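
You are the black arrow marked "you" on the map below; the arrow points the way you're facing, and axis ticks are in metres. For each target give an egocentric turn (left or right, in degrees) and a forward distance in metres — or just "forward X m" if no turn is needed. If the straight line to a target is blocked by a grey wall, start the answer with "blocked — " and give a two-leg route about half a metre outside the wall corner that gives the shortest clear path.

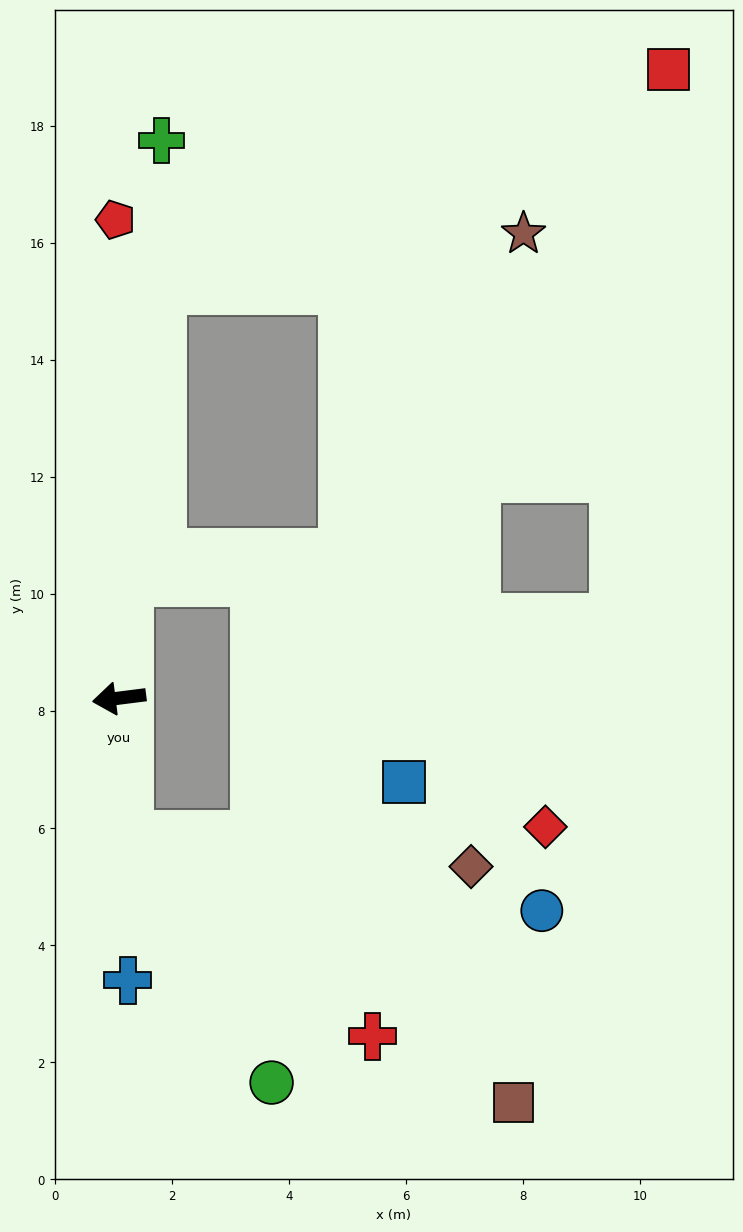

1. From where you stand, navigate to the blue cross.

turn left 84°, forward 4.8 m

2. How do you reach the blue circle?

blocked — turn left 87°, forward 2.4 m, then turn left 75°, forward 7.2 m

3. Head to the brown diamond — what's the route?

blocked — turn left 87°, forward 2.4 m, then turn left 81°, forward 5.9 m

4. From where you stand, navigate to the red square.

blocked — turn right 103°, forward 7.0 m, then turn right 61°, forward 9.4 m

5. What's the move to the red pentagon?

turn right 97°, forward 8.2 m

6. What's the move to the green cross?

turn right 102°, forward 9.6 m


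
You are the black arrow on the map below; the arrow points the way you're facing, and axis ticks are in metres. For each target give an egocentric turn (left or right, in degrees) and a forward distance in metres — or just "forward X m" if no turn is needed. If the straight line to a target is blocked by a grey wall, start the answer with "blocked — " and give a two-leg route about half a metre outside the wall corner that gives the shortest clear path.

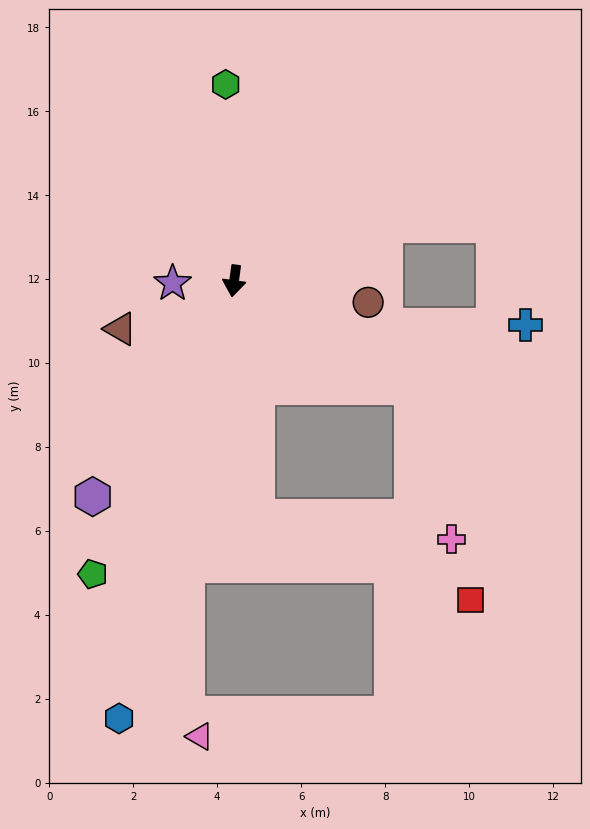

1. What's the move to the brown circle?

turn left 89°, forward 3.2 m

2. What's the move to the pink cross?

blocked — turn left 67°, forward 4.9 m, then turn right 45°, forward 3.8 m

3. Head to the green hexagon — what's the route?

turn right 170°, forward 4.7 m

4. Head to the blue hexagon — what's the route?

turn right 7°, forward 10.8 m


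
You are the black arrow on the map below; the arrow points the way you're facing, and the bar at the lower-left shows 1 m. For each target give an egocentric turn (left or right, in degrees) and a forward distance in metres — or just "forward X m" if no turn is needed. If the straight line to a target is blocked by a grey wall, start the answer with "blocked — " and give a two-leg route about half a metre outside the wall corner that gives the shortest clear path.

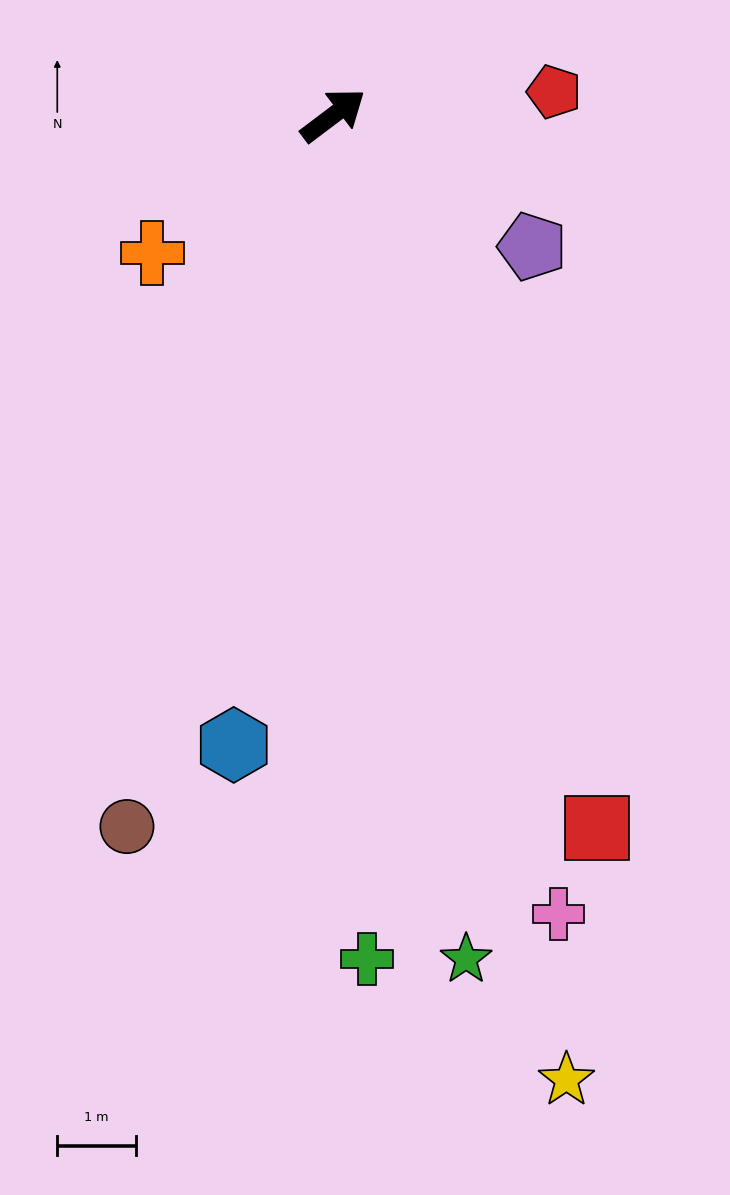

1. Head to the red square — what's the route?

turn right 107°, forward 9.7 m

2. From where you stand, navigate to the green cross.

turn right 125°, forward 10.8 m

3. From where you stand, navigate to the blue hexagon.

turn right 136°, forward 8.1 m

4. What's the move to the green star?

turn right 118°, forward 10.9 m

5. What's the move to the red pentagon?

turn right 31°, forward 2.8 m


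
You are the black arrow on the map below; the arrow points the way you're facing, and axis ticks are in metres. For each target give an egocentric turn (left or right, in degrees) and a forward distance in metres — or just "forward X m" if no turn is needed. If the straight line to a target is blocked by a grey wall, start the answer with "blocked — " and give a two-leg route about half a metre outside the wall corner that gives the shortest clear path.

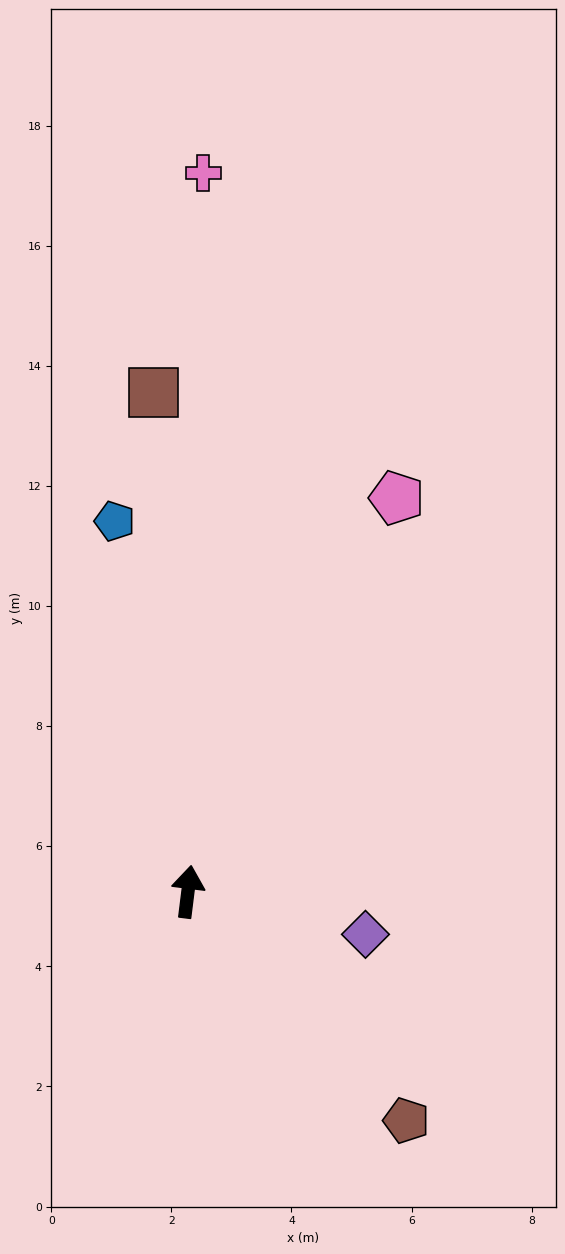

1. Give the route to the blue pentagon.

turn left 18°, forward 6.3 m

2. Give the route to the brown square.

turn left 11°, forward 8.3 m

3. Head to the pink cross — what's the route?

turn left 6°, forward 12.0 m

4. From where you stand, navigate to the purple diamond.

turn right 96°, forward 3.0 m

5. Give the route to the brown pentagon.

turn right 129°, forward 5.3 m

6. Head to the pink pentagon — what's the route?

turn right 21°, forward 7.4 m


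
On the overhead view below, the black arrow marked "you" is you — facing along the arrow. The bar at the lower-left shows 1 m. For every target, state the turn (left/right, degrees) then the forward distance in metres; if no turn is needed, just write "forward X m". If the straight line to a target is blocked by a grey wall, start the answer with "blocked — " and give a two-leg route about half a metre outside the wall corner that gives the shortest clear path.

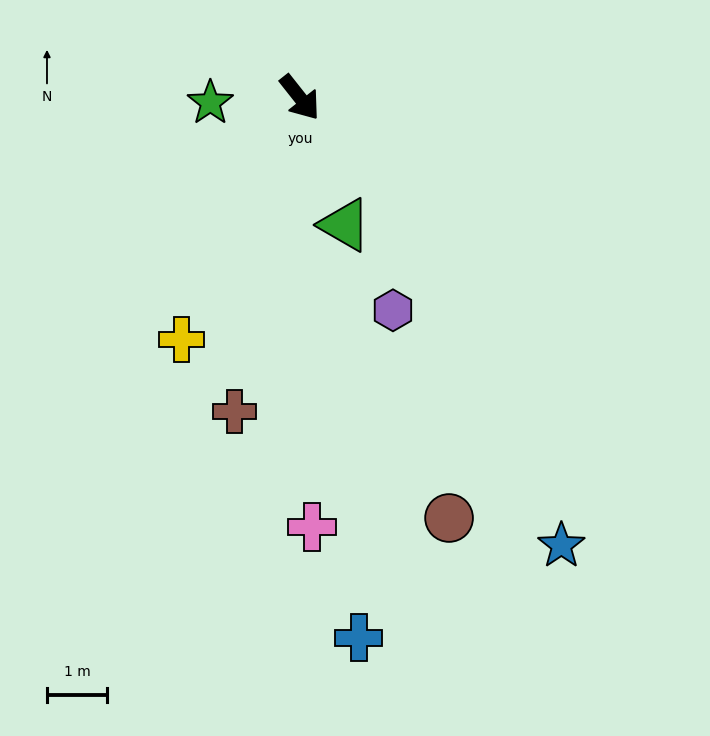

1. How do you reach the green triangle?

turn right 19°, forward 2.3 m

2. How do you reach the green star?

turn right 125°, forward 1.5 m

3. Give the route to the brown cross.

turn right 50°, forward 5.4 m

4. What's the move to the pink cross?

turn right 37°, forward 7.2 m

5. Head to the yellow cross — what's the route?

turn right 64°, forward 4.5 m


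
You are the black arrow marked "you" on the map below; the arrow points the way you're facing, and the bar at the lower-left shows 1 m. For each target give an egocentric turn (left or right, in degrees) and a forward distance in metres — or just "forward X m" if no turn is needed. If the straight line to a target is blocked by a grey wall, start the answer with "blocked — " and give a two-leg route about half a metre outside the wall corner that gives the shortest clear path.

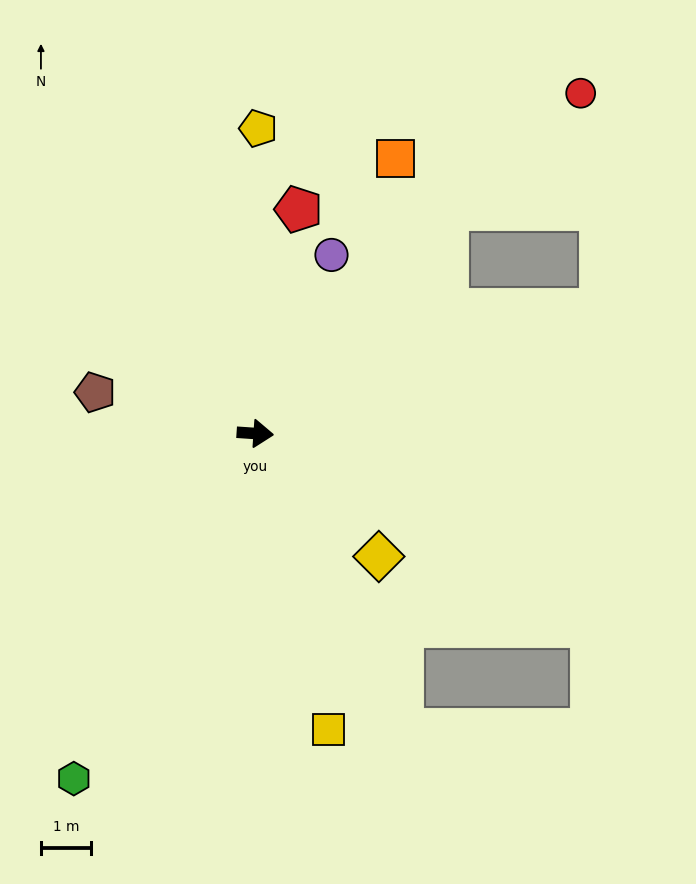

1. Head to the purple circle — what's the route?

turn left 71°, forward 3.9 m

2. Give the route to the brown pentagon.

turn left 169°, forward 3.3 m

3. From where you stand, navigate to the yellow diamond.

turn right 41°, forward 3.5 m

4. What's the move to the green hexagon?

turn right 114°, forward 7.8 m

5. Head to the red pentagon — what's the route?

turn left 83°, forward 4.6 m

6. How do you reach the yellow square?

turn right 72°, forward 6.1 m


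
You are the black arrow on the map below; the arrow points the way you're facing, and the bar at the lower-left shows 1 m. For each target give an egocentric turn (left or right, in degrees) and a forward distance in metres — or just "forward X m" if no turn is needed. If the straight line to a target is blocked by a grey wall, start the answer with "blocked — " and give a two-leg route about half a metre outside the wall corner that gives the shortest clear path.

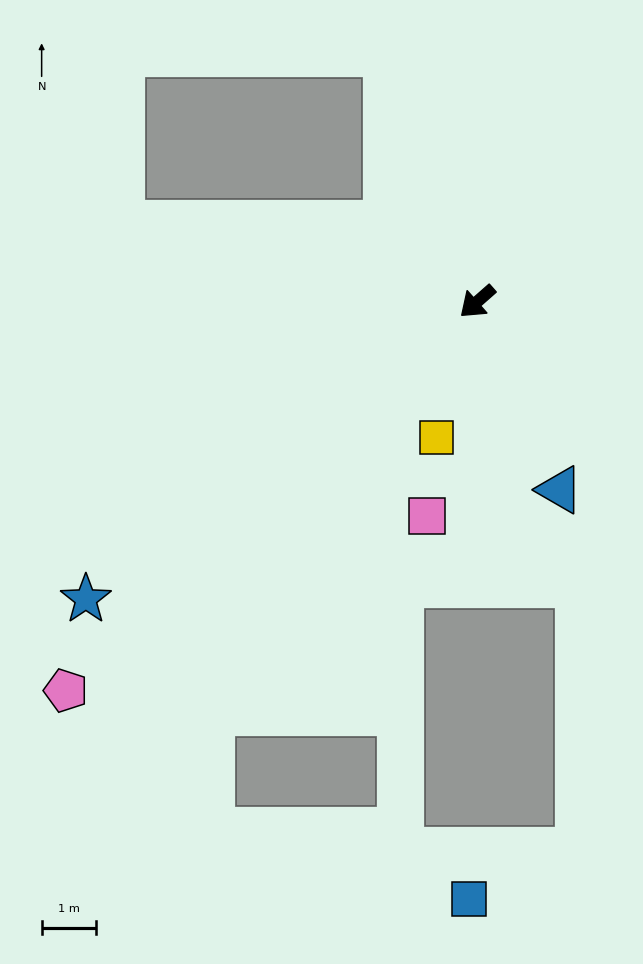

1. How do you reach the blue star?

turn right 4°, forward 9.1 m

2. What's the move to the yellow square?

turn left 32°, forward 2.6 m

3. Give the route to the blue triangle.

turn left 72°, forward 3.8 m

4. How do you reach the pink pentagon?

turn left 2°, forward 10.5 m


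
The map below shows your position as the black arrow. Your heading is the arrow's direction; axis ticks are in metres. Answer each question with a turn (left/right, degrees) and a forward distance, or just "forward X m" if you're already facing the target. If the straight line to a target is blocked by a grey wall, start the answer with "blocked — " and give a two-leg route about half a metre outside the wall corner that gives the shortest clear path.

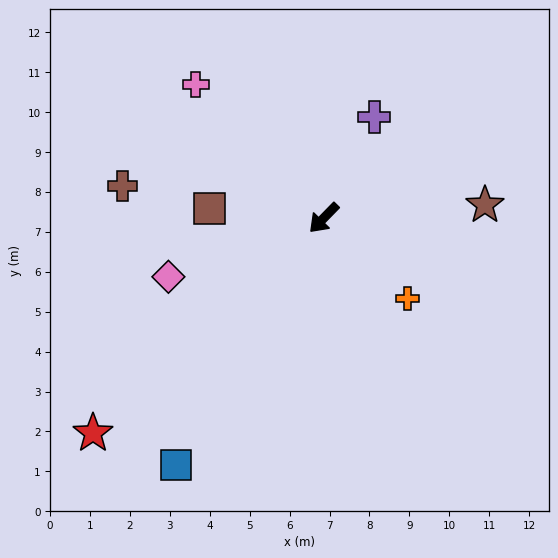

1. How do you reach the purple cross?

turn right 162°, forward 2.8 m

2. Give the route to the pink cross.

turn right 92°, forward 4.6 m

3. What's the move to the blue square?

turn left 13°, forward 7.2 m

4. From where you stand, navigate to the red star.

turn right 3°, forward 7.9 m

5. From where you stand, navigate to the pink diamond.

turn right 25°, forward 4.2 m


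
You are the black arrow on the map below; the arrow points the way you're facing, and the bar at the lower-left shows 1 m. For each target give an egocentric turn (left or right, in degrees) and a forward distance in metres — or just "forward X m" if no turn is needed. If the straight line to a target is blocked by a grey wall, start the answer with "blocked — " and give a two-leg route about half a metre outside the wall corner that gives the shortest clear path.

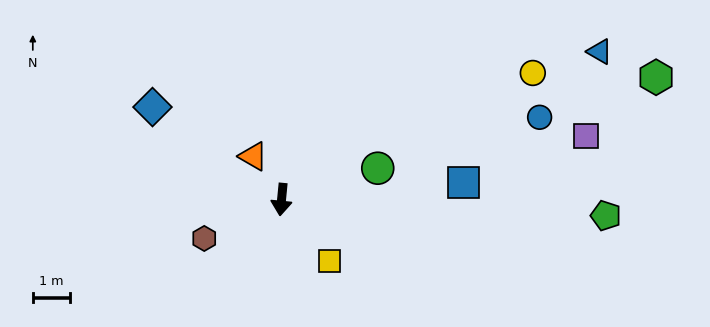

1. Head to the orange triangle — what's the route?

turn right 141°, forward 1.4 m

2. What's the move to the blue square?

turn left 101°, forward 4.9 m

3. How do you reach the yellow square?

turn left 44°, forward 2.1 m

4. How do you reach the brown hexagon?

turn right 58°, forward 2.3 m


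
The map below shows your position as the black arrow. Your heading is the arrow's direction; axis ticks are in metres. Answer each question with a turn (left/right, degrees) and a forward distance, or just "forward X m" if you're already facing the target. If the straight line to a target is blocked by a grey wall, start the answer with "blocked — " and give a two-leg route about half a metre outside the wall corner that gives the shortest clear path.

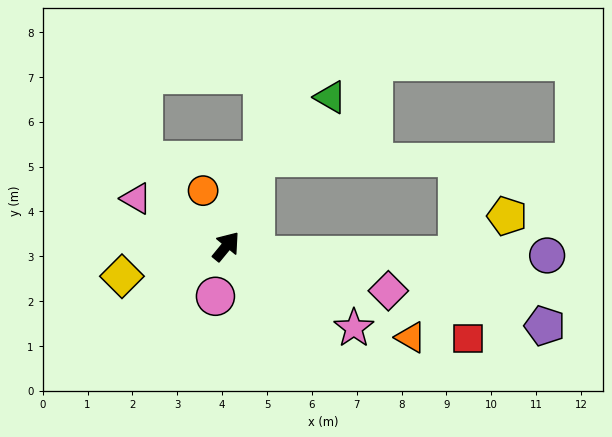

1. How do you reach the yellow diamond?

turn left 145°, forward 2.4 m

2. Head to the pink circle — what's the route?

turn right 153°, forward 1.1 m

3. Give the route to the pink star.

turn right 83°, forward 3.4 m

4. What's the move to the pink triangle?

turn left 101°, forward 2.3 m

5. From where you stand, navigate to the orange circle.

turn left 62°, forward 1.3 m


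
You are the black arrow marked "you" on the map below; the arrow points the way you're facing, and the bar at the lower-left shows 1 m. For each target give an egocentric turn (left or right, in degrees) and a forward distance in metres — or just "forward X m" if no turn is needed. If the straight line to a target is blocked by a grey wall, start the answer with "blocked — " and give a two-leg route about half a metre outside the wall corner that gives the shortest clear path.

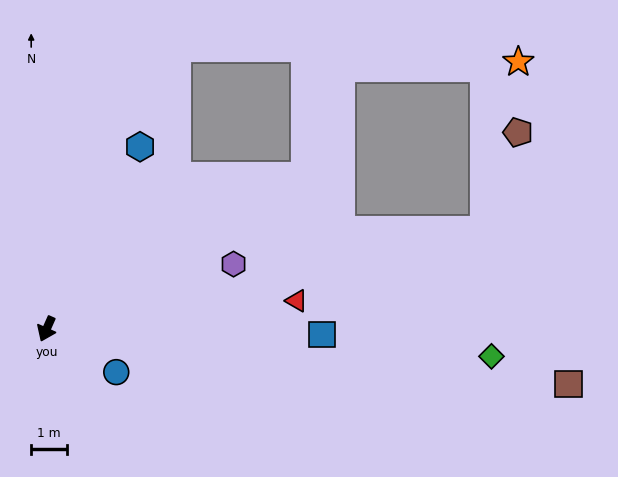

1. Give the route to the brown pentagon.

blocked — turn left 127°, forward 12.6 m, then turn left 58°, forward 2.9 m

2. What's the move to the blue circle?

turn left 82°, forward 2.3 m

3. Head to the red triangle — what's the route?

turn left 120°, forward 7.1 m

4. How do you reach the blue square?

turn left 113°, forward 7.7 m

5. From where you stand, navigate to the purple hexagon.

turn left 133°, forward 5.6 m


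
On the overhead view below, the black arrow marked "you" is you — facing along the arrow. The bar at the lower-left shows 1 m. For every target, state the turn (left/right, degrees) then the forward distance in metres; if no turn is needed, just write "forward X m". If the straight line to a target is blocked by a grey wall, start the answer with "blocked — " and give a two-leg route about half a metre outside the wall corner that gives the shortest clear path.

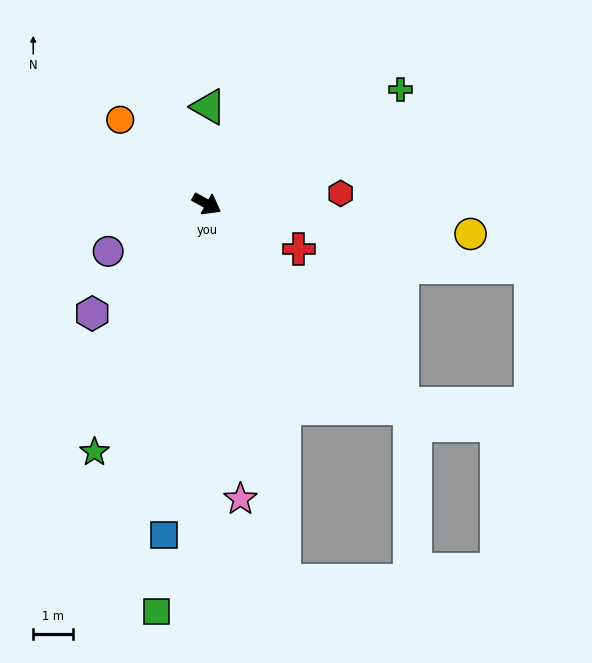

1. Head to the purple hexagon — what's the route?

turn right 107°, forward 4.0 m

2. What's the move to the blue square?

turn right 68°, forward 8.3 m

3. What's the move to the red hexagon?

turn left 34°, forward 3.4 m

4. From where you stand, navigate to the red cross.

turn left 3°, forward 2.6 m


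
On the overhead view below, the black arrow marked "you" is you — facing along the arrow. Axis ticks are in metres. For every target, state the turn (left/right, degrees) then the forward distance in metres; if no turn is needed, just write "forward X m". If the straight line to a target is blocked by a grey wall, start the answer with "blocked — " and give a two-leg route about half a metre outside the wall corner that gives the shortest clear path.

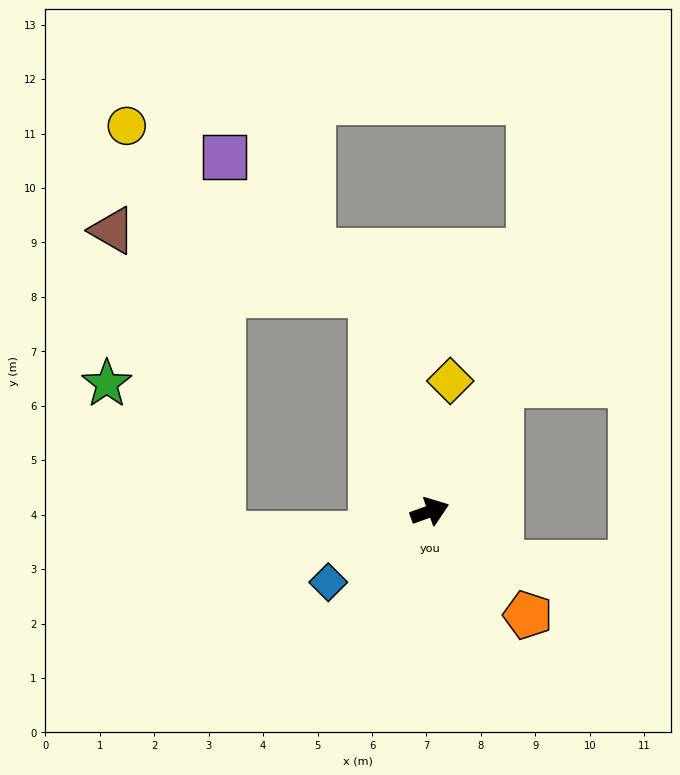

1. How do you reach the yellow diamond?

turn left 61°, forward 2.4 m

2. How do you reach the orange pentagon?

turn right 66°, forward 2.6 m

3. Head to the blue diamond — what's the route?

turn right 165°, forward 2.3 m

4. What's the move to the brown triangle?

blocked — turn left 85°, forward 4.1 m, then turn left 61°, forward 4.9 m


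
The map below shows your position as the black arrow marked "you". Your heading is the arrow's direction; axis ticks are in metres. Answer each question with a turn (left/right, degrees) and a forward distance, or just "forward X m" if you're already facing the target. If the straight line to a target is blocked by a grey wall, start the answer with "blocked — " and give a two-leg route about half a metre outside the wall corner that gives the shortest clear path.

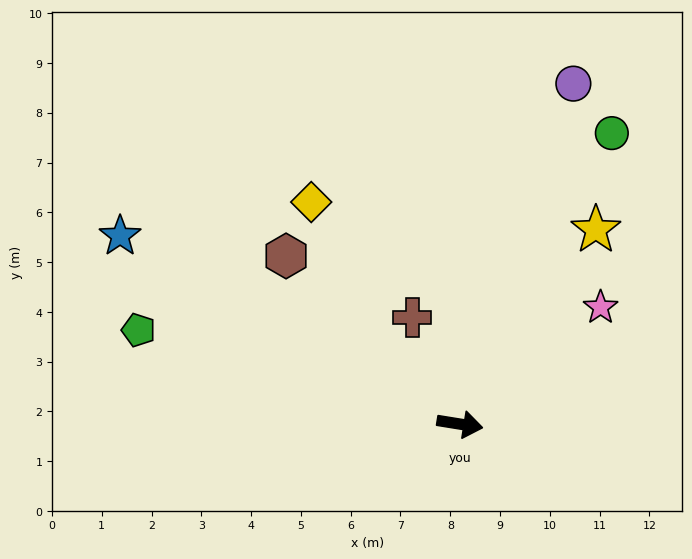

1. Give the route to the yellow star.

turn left 64°, forward 4.8 m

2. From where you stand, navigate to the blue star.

turn left 160°, forward 7.8 m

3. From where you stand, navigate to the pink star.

turn left 49°, forward 3.7 m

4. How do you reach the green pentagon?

turn left 173°, forward 6.7 m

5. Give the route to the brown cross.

turn left 123°, forward 2.3 m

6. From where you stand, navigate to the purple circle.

turn left 81°, forward 7.2 m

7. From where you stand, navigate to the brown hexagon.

turn left 145°, forward 4.9 m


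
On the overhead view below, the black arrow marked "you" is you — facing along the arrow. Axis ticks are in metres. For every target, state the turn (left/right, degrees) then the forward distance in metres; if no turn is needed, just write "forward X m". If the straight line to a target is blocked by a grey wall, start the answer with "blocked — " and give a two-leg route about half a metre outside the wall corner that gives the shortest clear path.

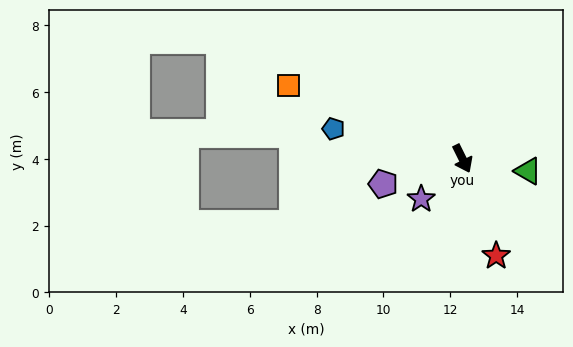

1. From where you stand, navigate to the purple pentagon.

turn right 99°, forward 2.5 m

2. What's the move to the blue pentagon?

turn right 129°, forward 4.0 m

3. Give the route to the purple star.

turn right 72°, forward 1.7 m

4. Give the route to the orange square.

turn right 139°, forward 5.6 m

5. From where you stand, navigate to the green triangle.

turn left 53°, forward 2.0 m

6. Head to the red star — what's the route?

turn right 7°, forward 3.1 m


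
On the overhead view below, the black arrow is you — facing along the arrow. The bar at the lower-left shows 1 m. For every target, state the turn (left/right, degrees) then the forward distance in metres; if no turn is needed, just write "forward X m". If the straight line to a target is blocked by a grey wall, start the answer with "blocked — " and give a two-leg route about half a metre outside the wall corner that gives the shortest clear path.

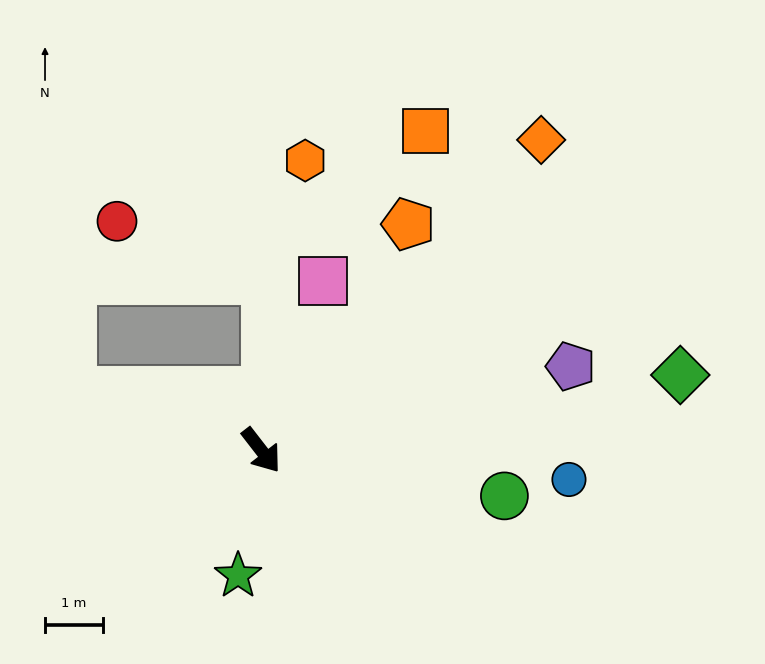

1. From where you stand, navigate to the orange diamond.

turn left 100°, forward 7.3 m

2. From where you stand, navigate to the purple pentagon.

turn left 67°, forward 5.6 m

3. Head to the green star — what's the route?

turn right 48°, forward 2.2 m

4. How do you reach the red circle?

blocked — turn left 141°, forward 3.0 m, then turn left 70°, forward 2.8 m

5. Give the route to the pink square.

turn left 122°, forward 3.1 m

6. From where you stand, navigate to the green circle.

turn left 42°, forward 4.3 m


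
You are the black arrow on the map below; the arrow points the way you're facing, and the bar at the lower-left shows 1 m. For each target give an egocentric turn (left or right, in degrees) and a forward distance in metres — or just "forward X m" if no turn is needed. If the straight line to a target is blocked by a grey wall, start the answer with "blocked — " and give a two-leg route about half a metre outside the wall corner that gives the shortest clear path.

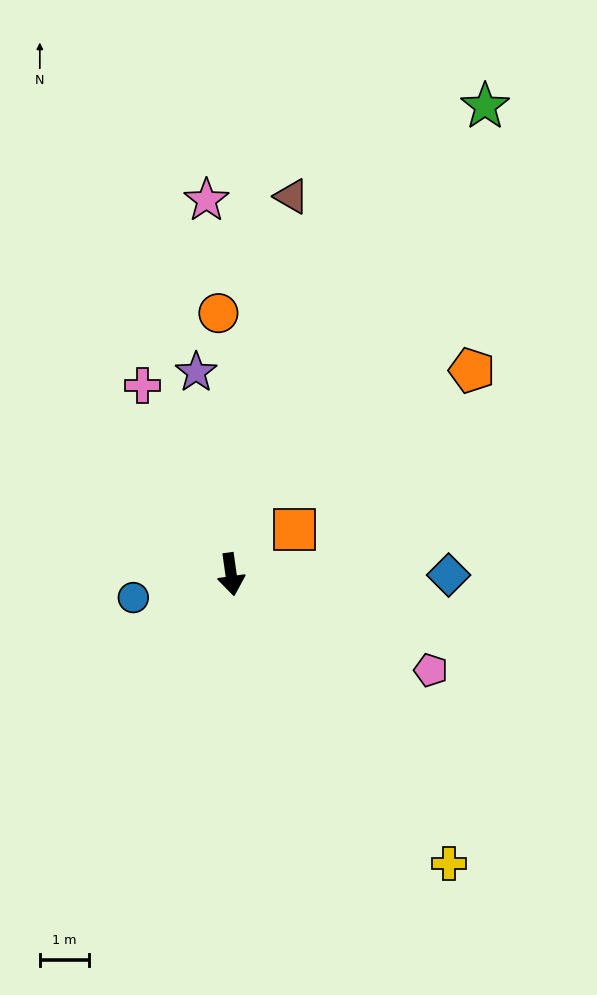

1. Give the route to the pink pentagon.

turn left 56°, forward 4.5 m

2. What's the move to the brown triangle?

turn left 163°, forward 7.8 m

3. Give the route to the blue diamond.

turn left 82°, forward 4.4 m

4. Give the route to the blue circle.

turn right 85°, forward 2.0 m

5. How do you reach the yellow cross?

turn left 29°, forward 7.3 m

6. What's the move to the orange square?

turn left 117°, forward 1.6 m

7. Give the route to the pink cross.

turn right 163°, forward 4.2 m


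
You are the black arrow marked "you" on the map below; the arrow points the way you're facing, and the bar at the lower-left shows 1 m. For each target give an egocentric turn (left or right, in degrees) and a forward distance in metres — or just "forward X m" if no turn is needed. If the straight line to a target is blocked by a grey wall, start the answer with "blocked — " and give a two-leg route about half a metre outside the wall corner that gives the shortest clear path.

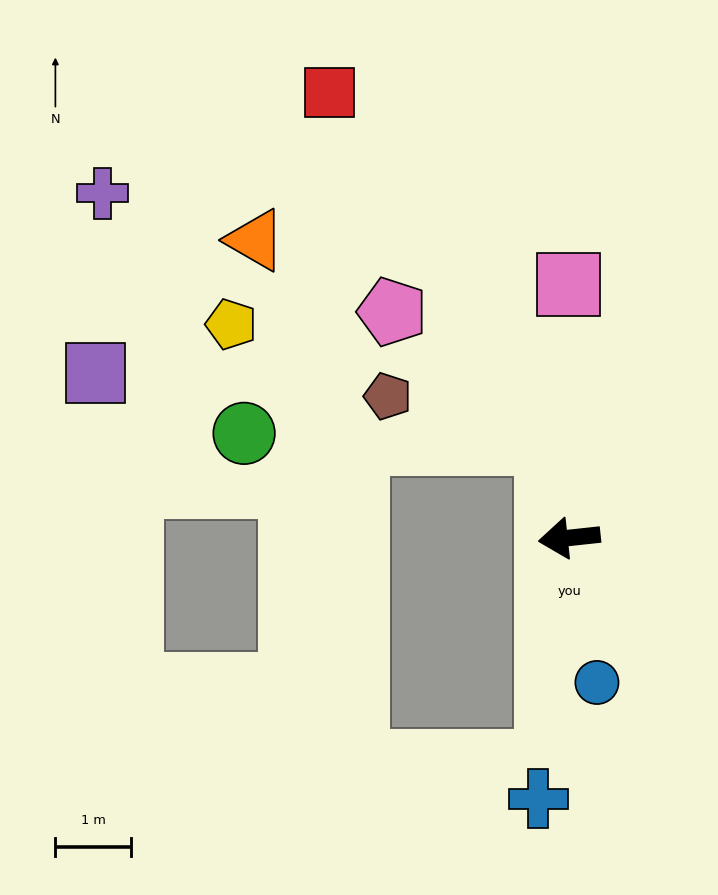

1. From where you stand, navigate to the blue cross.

turn left 77°, forward 3.5 m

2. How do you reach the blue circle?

turn left 95°, forward 2.0 m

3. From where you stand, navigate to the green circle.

blocked — turn right 83°, forward 1.3 m, then turn left 75°, forward 4.0 m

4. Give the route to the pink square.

turn right 96°, forward 3.4 m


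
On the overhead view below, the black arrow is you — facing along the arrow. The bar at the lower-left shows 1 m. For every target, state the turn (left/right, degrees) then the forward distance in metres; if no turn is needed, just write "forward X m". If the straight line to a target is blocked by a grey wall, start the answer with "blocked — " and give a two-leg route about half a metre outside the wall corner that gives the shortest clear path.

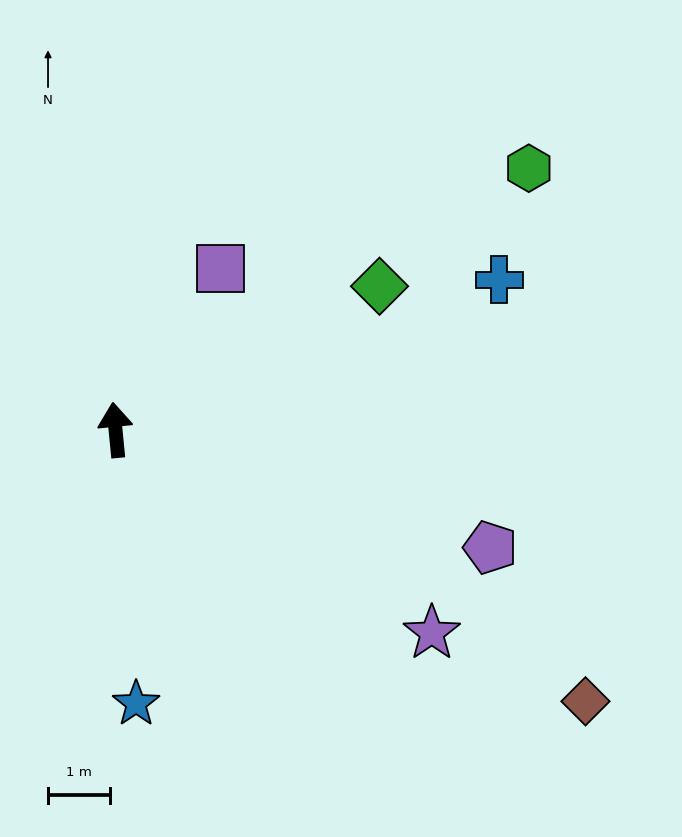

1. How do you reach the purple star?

turn right 128°, forward 6.0 m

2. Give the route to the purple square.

turn right 39°, forward 3.1 m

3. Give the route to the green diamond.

turn right 67°, forward 4.8 m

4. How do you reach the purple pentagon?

turn right 113°, forward 6.3 m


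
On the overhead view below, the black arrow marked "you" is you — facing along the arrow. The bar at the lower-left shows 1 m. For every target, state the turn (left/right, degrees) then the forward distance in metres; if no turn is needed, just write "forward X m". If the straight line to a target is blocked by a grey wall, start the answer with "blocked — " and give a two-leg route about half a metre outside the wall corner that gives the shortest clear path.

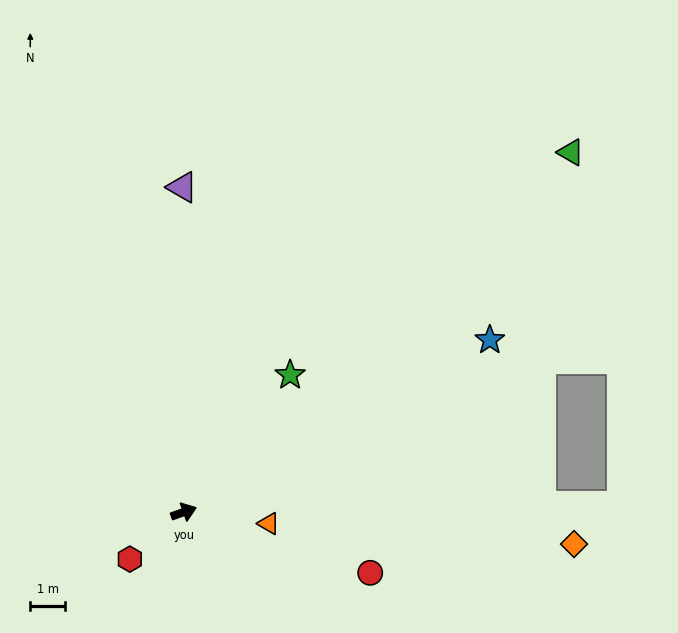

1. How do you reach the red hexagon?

turn right 158°, forward 2.0 m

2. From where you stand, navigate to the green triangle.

turn left 23°, forward 15.0 m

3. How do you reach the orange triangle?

turn right 27°, forward 2.4 m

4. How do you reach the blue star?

turn left 10°, forward 10.0 m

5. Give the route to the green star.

turn left 33°, forward 4.9 m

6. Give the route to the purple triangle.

turn left 71°, forward 9.3 m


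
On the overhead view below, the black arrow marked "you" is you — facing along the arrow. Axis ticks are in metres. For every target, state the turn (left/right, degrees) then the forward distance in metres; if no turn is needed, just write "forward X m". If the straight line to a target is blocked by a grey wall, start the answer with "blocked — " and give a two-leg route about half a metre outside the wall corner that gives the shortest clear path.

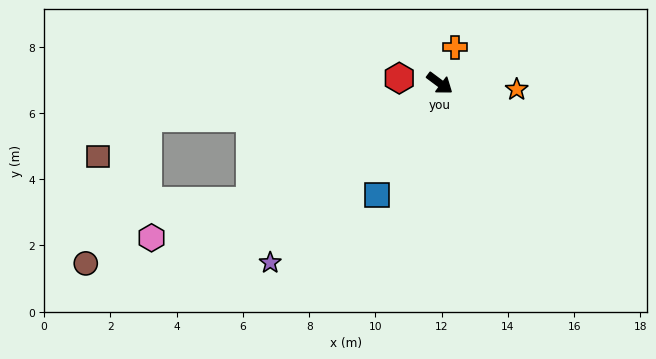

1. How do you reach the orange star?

turn left 32°, forward 2.3 m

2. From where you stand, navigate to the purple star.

turn right 97°, forward 7.5 m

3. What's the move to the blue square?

turn right 83°, forward 3.9 m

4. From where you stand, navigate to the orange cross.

turn left 104°, forward 1.2 m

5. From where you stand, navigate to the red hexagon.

turn right 151°, forward 1.2 m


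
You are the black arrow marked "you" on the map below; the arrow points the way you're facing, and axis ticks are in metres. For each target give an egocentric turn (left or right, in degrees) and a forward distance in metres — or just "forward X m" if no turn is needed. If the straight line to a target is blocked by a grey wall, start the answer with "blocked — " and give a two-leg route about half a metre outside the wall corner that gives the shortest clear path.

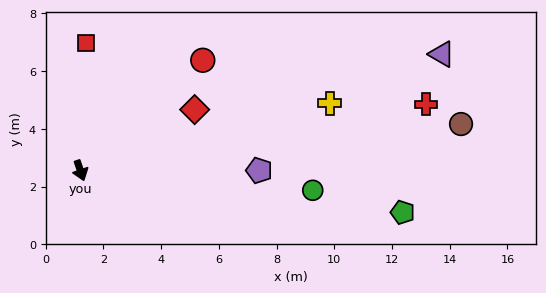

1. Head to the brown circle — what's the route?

turn left 78°, forward 13.3 m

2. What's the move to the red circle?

turn left 113°, forward 5.7 m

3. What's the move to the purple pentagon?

turn left 71°, forward 6.2 m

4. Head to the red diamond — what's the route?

turn left 99°, forward 4.5 m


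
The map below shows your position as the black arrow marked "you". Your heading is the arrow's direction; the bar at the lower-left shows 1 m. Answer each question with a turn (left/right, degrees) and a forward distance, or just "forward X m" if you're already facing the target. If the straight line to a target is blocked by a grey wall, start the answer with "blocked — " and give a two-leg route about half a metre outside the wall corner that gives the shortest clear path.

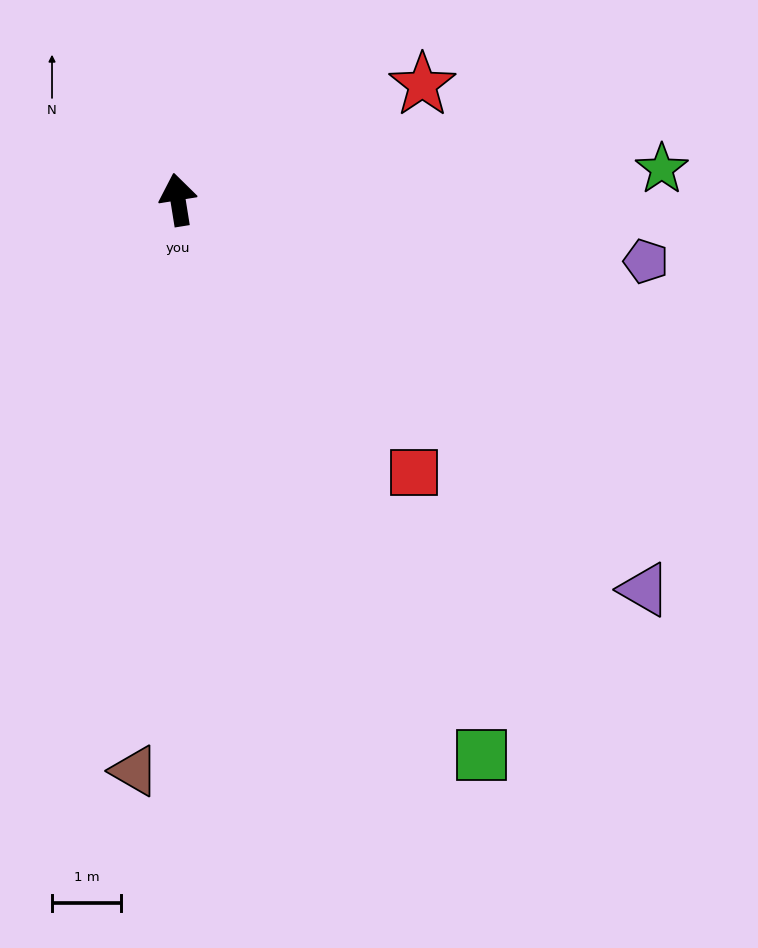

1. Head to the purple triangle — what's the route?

turn right 139°, forward 8.8 m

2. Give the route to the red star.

turn right 74°, forward 3.9 m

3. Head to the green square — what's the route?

turn right 160°, forward 9.2 m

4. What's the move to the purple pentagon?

turn right 107°, forward 6.8 m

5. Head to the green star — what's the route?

turn right 95°, forward 7.0 m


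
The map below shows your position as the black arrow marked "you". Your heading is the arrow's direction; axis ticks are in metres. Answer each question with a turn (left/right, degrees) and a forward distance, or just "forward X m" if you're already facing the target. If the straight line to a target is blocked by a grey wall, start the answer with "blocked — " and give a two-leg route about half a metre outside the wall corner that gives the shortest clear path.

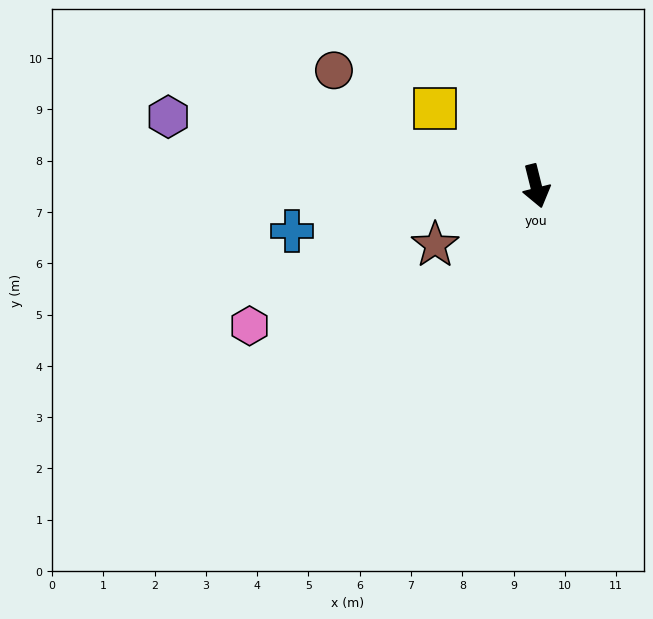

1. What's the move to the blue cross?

turn right 94°, forward 4.8 m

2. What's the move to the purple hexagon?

turn right 115°, forward 7.3 m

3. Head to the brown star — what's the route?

turn right 74°, forward 2.3 m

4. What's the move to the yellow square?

turn right 141°, forward 2.5 m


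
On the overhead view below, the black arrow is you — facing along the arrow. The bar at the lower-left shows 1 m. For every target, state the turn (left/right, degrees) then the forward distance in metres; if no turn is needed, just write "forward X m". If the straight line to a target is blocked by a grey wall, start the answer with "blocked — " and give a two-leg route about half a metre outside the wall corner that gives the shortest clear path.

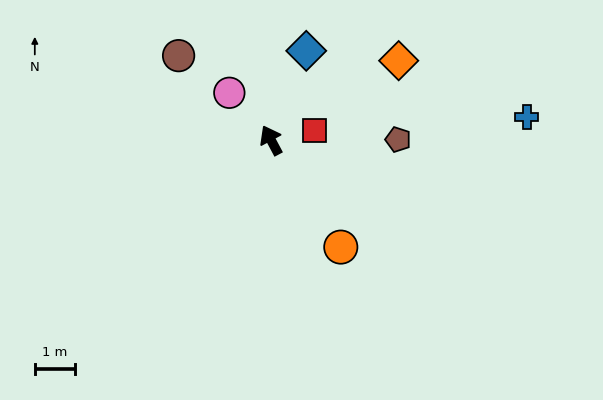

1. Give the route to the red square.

turn right 105°, forward 1.1 m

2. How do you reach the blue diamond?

turn right 49°, forward 2.4 m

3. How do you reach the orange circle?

turn right 175°, forward 3.2 m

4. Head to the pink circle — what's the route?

turn left 13°, forward 1.6 m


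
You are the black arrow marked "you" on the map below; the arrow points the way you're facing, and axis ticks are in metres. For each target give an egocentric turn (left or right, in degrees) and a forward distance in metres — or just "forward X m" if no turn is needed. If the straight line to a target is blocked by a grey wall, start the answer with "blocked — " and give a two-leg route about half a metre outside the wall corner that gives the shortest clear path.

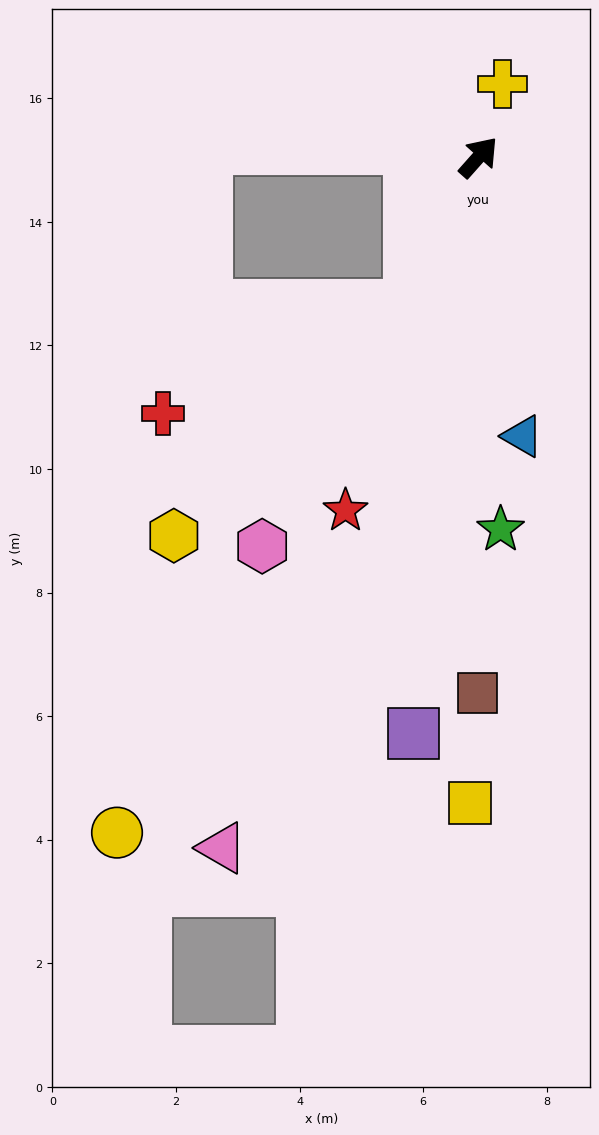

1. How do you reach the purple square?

turn right 145°, forward 9.4 m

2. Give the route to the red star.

turn right 159°, forward 6.1 m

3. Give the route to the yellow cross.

turn left 23°, forward 1.2 m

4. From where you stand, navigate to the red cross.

blocked — turn right 163°, forward 2.7 m, then turn right 42°, forward 4.4 m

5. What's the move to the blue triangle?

turn right 129°, forward 4.6 m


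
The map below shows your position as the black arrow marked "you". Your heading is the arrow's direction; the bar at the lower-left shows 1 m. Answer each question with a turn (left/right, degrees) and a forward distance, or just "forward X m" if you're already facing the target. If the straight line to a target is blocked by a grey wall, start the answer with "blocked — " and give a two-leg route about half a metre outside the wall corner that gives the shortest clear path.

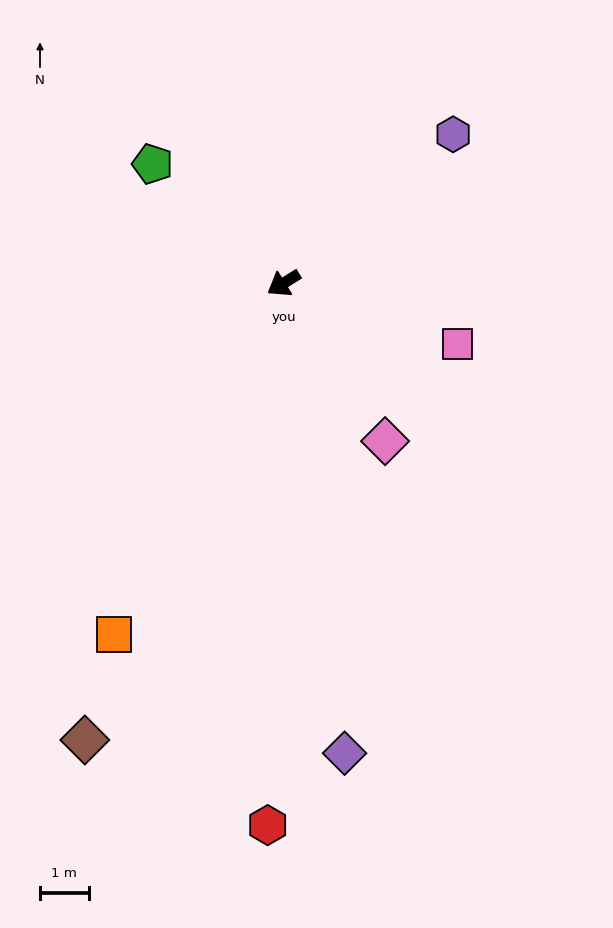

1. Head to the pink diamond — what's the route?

turn left 91°, forward 3.8 m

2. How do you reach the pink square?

turn left 129°, forward 3.8 m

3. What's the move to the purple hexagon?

turn right 170°, forward 4.6 m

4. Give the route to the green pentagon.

turn right 74°, forward 3.6 m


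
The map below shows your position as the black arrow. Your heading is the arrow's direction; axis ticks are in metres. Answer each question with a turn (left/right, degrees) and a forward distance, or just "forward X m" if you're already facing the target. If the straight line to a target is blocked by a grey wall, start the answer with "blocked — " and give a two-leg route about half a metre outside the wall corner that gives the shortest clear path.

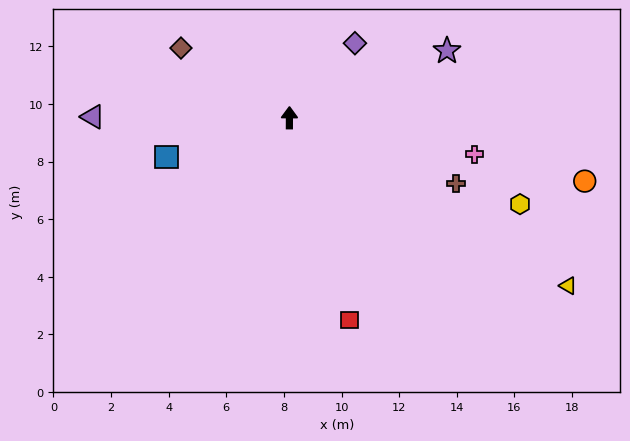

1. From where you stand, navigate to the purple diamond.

turn right 41°, forward 3.4 m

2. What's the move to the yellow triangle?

turn right 121°, forward 11.3 m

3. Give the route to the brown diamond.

turn left 58°, forward 4.5 m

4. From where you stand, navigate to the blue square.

turn left 108°, forward 4.5 m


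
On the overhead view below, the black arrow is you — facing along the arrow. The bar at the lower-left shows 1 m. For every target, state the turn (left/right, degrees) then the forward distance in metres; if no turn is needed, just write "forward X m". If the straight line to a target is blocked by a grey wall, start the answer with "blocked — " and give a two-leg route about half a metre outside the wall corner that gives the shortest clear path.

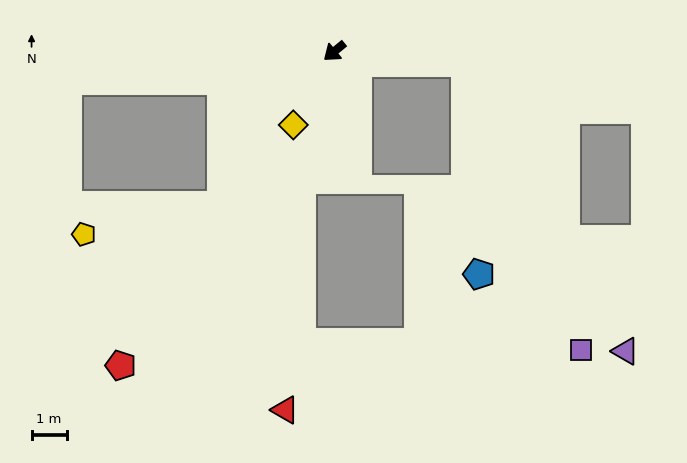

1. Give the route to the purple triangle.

blocked — turn left 136°, forward 3.8 m, then turn right 57°, forward 9.4 m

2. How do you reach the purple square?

blocked — turn left 136°, forward 3.8 m, then turn right 64°, forward 8.8 m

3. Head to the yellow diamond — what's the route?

turn left 21°, forward 2.4 m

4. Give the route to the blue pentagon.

blocked — turn left 136°, forward 3.8 m, then turn right 82°, forward 6.1 m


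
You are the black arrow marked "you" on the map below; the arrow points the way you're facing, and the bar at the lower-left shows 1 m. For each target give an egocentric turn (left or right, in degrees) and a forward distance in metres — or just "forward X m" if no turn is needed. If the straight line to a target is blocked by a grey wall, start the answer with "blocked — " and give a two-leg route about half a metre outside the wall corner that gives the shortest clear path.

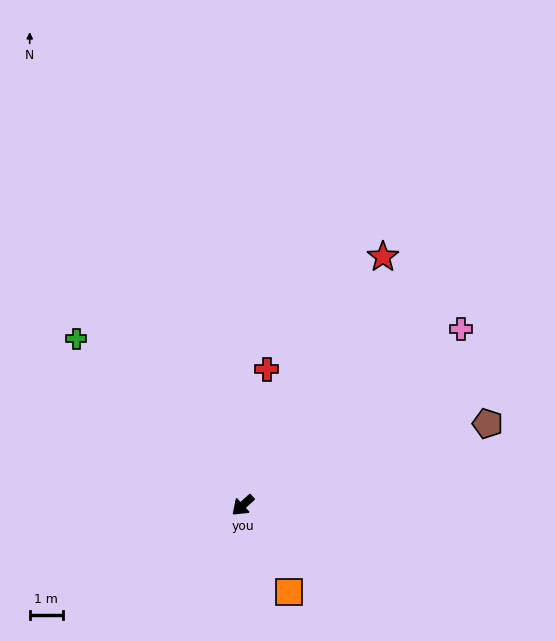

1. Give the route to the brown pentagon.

turn left 156°, forward 7.8 m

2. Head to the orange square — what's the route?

turn left 76°, forward 3.0 m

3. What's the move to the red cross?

turn right 142°, forward 4.2 m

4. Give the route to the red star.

turn right 162°, forward 8.6 m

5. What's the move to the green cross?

turn right 87°, forward 7.1 m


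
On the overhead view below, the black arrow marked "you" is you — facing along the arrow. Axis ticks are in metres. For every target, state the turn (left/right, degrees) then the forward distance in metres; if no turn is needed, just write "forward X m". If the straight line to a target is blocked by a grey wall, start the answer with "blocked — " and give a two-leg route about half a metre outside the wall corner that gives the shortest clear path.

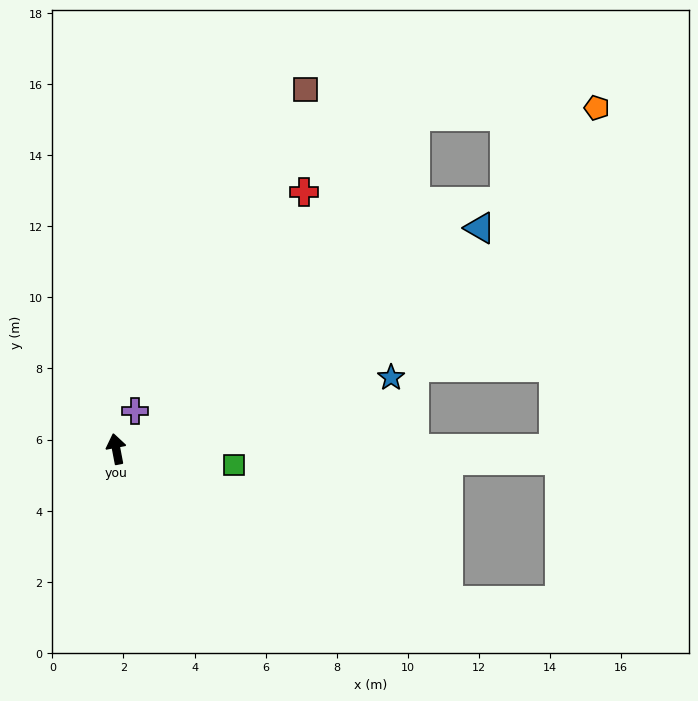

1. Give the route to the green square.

turn right 109°, forward 3.3 m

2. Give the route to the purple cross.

turn right 37°, forward 1.2 m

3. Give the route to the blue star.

turn right 86°, forward 8.0 m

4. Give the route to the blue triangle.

turn right 70°, forward 12.0 m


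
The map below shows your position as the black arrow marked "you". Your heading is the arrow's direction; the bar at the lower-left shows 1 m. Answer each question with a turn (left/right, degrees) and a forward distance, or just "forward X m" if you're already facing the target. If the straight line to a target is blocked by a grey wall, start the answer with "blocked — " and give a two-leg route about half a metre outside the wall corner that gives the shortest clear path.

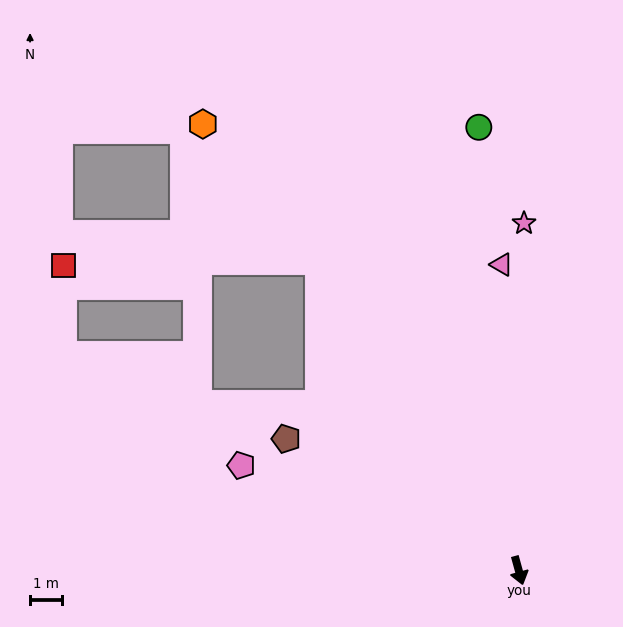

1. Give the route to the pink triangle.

turn left 168°, forward 9.6 m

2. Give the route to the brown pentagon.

turn right 135°, forward 8.3 m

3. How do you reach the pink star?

turn left 164°, forward 10.8 m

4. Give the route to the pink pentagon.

turn right 126°, forward 9.2 m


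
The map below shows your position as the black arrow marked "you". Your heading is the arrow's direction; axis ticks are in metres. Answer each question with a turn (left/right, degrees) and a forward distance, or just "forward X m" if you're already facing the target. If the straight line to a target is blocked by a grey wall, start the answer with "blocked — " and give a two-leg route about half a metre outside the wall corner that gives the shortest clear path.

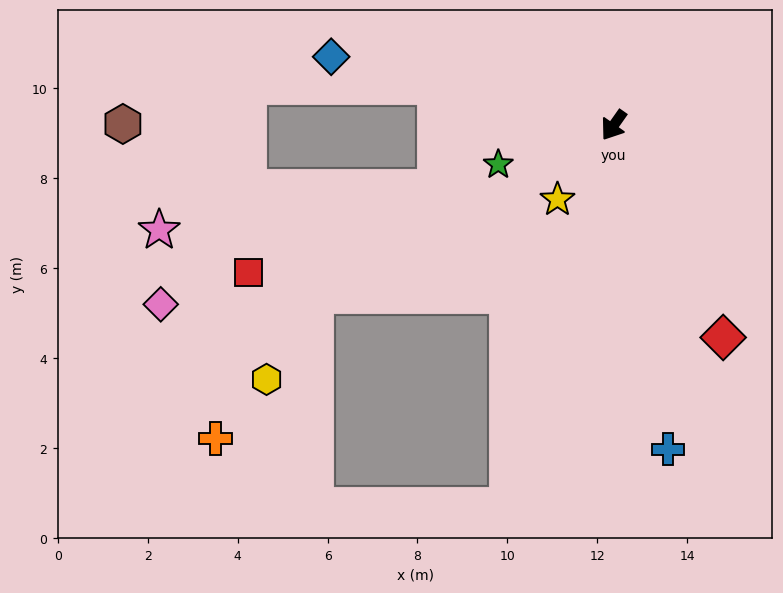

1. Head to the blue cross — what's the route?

turn left 45°, forward 7.3 m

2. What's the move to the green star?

turn right 36°, forward 2.7 m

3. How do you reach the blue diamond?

turn right 69°, forward 6.5 m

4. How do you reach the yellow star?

turn right 2°, forward 2.1 m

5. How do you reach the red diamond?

turn left 62°, forward 5.3 m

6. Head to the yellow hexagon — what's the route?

blocked — turn right 25°, forward 7.6 m, then turn left 30°, forward 2.2 m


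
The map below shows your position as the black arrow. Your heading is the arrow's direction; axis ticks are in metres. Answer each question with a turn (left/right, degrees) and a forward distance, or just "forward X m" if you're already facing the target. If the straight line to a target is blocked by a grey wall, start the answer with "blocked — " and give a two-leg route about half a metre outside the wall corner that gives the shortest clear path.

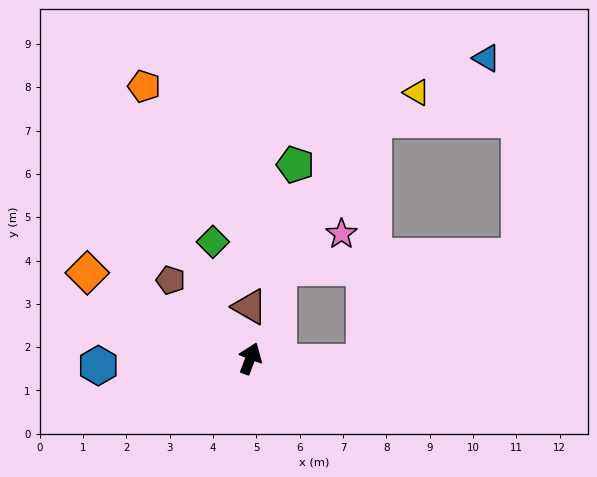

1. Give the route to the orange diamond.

turn left 83°, forward 4.3 m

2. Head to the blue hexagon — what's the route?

turn left 114°, forward 3.5 m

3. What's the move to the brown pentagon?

turn left 66°, forward 2.6 m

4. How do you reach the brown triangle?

turn left 22°, forward 1.2 m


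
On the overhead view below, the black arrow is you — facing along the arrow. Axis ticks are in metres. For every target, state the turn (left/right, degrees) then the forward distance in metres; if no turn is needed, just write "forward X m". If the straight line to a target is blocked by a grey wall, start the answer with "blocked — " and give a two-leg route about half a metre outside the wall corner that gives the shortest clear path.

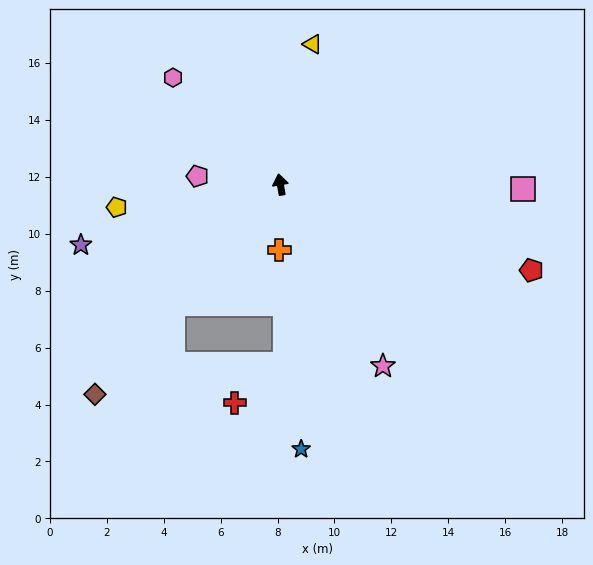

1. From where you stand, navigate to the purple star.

turn left 97°, forward 7.3 m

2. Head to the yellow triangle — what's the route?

turn right 23°, forward 5.1 m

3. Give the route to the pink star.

turn right 161°, forward 7.3 m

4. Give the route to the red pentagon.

turn right 119°, forward 9.3 m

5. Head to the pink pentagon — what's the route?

turn left 74°, forward 2.9 m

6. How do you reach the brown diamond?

turn left 129°, forward 9.8 m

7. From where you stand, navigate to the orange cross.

turn left 169°, forward 2.3 m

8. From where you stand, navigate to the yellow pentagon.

turn left 88°, forward 5.8 m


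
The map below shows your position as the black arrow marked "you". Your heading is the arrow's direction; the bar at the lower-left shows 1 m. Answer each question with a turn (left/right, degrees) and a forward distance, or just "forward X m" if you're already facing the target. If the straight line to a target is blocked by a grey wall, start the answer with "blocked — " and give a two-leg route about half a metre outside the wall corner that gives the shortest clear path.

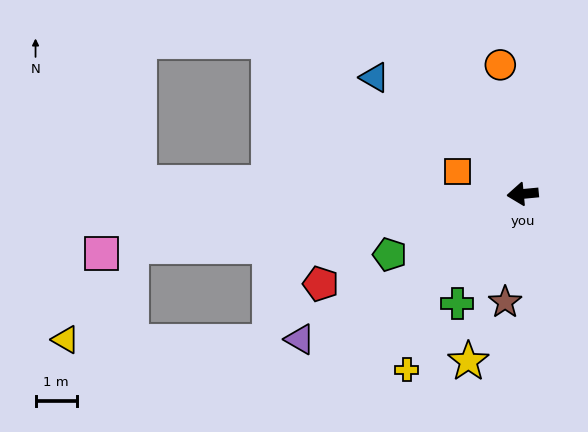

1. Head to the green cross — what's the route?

turn left 54°, forward 3.1 m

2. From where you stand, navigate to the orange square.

turn right 24°, forward 1.7 m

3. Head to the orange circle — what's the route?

turn right 86°, forward 3.2 m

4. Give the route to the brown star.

turn left 75°, forward 2.6 m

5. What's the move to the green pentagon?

turn left 19°, forward 3.5 m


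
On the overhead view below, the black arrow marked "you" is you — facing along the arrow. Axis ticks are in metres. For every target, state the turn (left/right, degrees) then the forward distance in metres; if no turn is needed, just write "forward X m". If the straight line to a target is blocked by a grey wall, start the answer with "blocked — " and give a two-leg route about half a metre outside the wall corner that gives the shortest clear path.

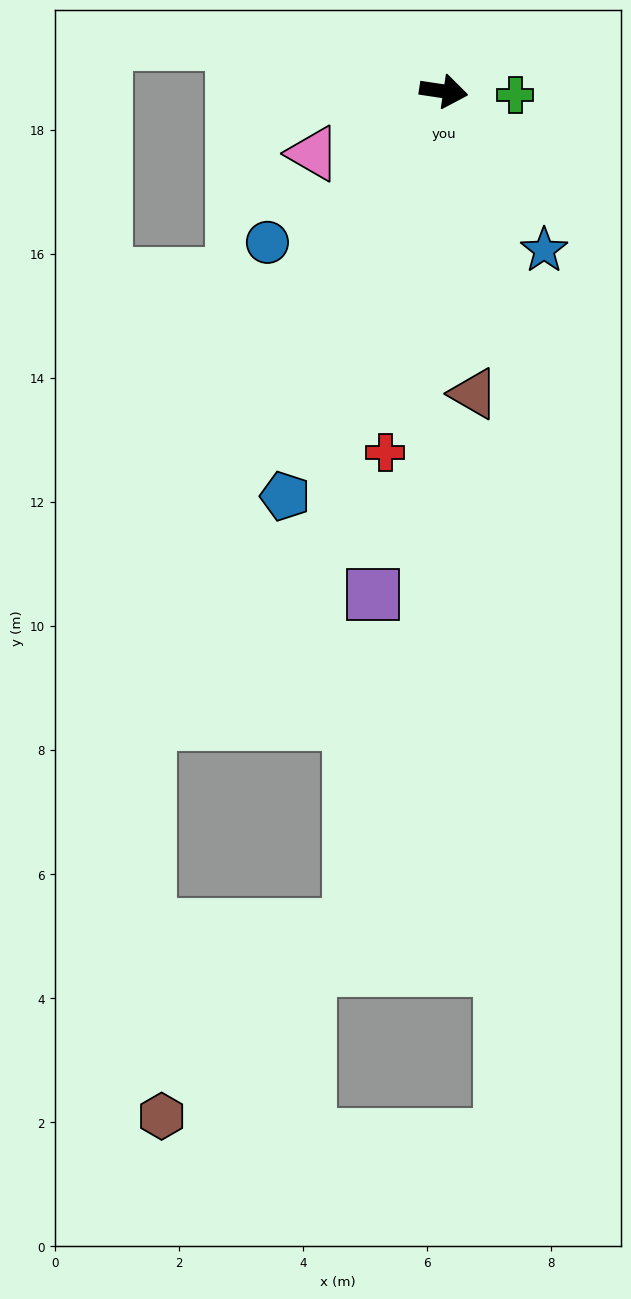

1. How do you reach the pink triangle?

turn right 146°, forward 2.3 m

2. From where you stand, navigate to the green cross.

turn left 6°, forward 1.2 m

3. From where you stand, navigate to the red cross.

turn right 91°, forward 5.9 m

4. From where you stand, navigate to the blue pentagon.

turn right 103°, forward 7.0 m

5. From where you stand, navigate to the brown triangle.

turn right 76°, forward 4.9 m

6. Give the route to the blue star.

turn right 49°, forward 3.0 m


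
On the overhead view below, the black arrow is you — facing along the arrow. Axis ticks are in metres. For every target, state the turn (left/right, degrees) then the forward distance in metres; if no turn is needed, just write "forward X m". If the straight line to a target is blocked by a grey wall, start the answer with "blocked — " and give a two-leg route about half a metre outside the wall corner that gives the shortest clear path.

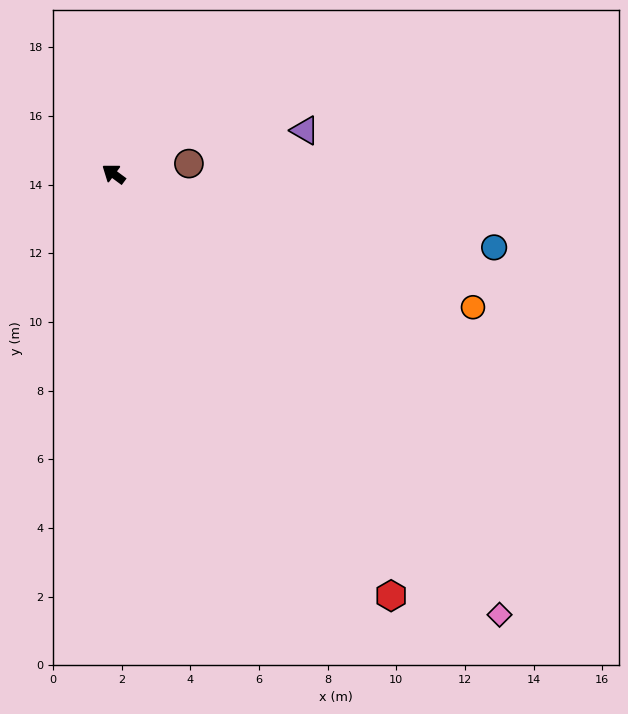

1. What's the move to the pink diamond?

turn left 168°, forward 17.1 m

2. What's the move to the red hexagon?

turn left 160°, forward 14.7 m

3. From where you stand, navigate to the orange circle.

turn right 164°, forward 11.2 m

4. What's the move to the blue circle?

turn right 154°, forward 11.3 m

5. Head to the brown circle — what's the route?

turn right 136°, forward 2.2 m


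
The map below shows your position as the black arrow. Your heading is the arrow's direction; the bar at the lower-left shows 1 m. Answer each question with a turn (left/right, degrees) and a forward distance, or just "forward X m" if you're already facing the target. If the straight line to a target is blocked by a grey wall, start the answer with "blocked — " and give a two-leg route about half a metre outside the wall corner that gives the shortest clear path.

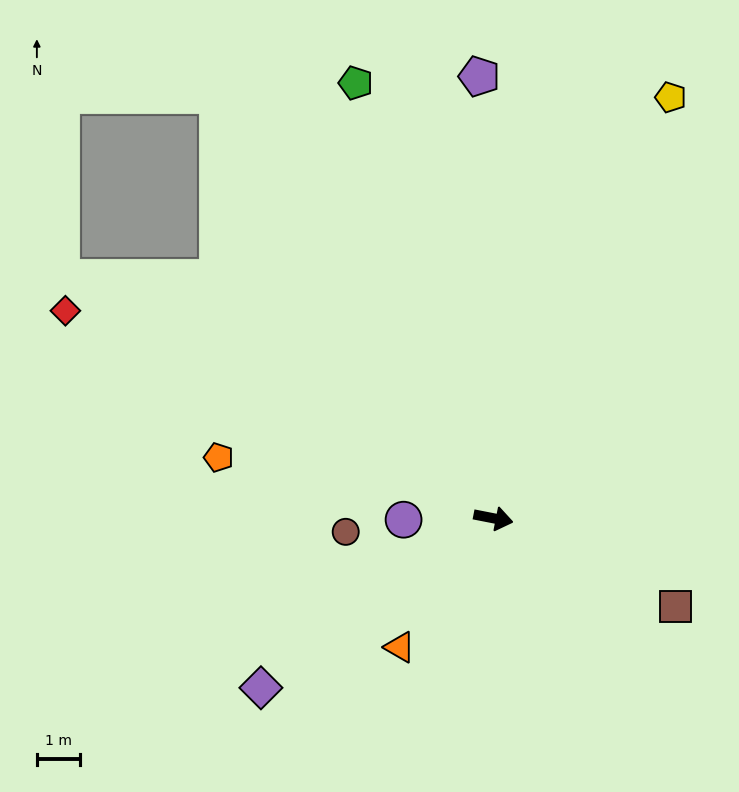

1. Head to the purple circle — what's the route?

turn right 168°, forward 2.1 m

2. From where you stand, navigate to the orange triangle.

turn right 115°, forward 3.7 m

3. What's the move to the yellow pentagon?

turn left 78°, forward 10.7 m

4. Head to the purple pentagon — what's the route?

turn left 103°, forward 10.3 m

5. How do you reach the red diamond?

turn left 165°, forward 11.1 m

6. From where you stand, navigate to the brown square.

turn right 15°, forward 4.7 m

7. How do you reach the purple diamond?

turn right 133°, forward 6.7 m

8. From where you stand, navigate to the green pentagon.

turn left 119°, forward 10.7 m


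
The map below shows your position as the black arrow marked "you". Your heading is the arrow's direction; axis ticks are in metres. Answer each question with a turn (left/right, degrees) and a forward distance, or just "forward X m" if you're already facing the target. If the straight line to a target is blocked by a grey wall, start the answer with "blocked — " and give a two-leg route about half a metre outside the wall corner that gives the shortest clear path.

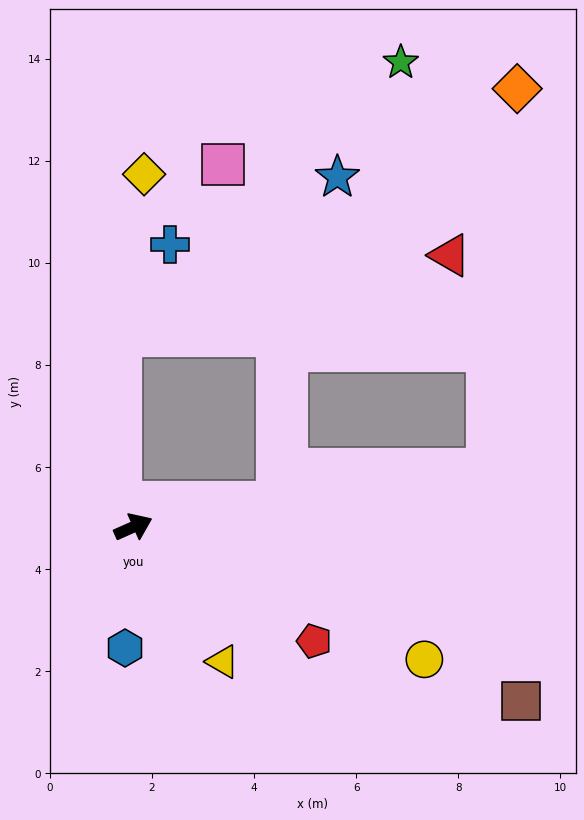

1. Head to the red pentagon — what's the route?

turn right 56°, forward 4.2 m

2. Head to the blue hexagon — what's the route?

turn right 118°, forward 2.4 m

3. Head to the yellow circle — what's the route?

turn right 48°, forward 6.3 m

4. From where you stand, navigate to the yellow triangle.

turn right 80°, forward 3.2 m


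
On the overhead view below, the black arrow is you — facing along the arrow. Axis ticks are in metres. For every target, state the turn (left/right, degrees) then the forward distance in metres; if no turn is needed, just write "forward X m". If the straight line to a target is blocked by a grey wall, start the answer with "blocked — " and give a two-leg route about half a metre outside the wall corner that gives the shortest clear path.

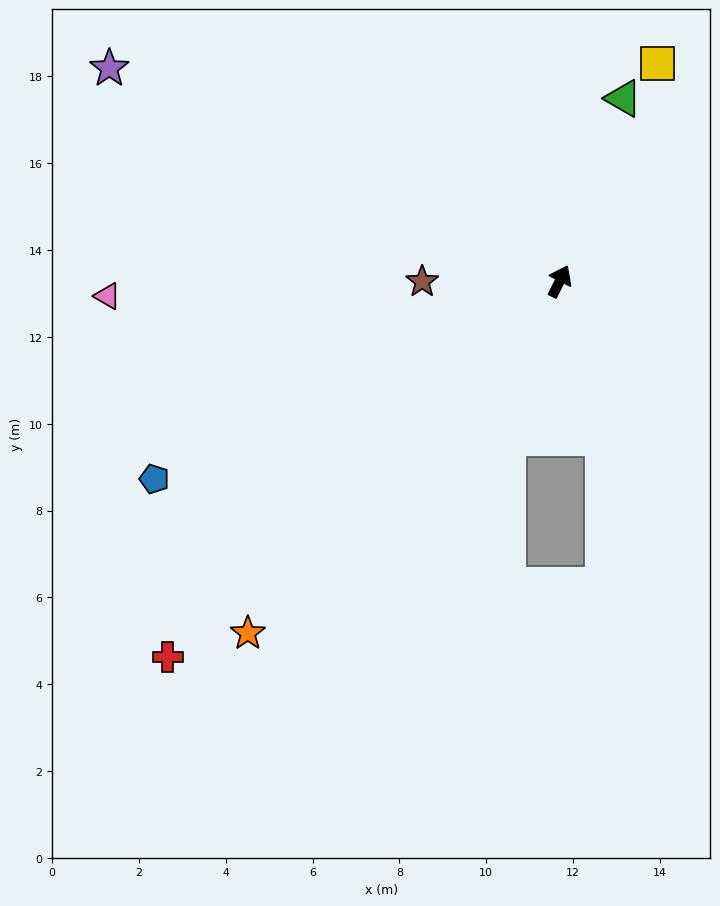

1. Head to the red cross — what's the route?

turn left 160°, forward 12.5 m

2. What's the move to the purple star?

turn left 91°, forward 11.5 m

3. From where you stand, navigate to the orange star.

turn left 165°, forward 10.8 m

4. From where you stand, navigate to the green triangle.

turn left 7°, forward 4.5 m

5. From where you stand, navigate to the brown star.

turn left 117°, forward 3.2 m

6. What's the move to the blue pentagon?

turn left 143°, forward 10.4 m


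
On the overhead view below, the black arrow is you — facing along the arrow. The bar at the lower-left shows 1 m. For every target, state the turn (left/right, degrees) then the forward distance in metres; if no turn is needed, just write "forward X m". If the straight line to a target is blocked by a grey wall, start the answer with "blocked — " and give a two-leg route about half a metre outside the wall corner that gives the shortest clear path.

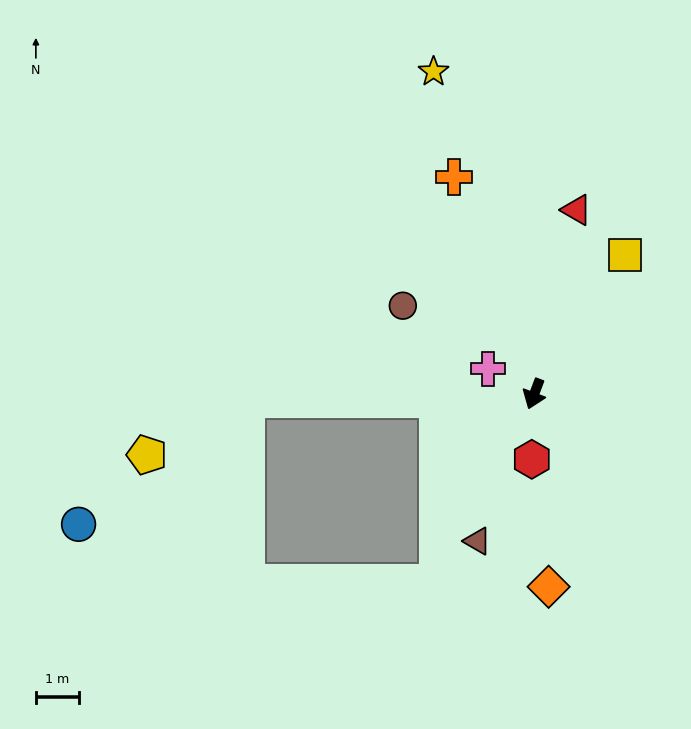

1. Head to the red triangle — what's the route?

turn right 172°, forward 4.4 m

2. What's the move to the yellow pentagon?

blocked — turn right 68°, forward 6.7 m, then turn left 28°, forward 2.7 m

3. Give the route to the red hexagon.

turn left 19°, forward 1.5 m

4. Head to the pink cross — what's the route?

turn right 98°, forward 1.2 m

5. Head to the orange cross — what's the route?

turn right 139°, forward 5.4 m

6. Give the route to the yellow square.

turn left 168°, forward 3.9 m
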